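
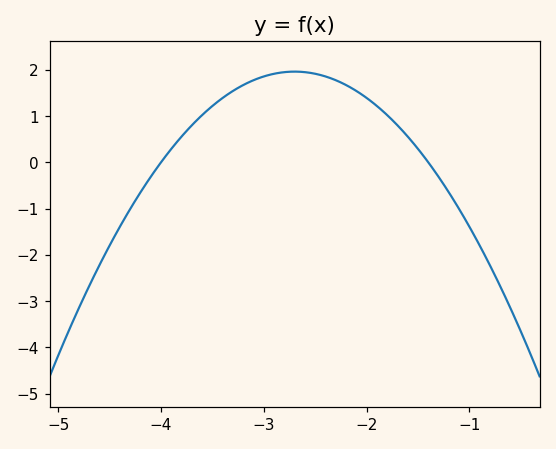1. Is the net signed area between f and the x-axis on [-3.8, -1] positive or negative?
positive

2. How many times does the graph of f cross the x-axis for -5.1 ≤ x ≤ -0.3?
2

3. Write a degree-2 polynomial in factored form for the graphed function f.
y = -1.16(x + 4)(x + 1.4)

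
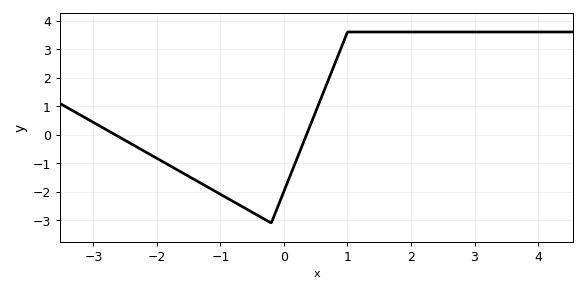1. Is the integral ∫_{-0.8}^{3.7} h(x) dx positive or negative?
positive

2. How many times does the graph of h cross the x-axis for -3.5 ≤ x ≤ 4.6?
2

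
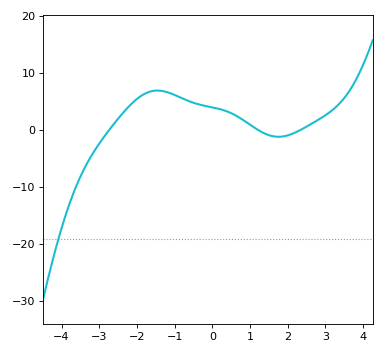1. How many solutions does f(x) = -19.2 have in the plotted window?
1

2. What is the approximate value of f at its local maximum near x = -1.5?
6.86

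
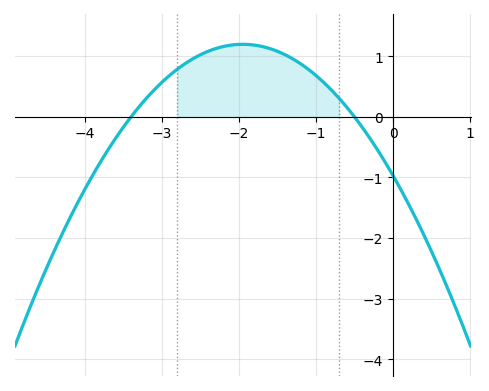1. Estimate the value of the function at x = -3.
0.57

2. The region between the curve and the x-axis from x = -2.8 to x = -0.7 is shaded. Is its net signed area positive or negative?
positive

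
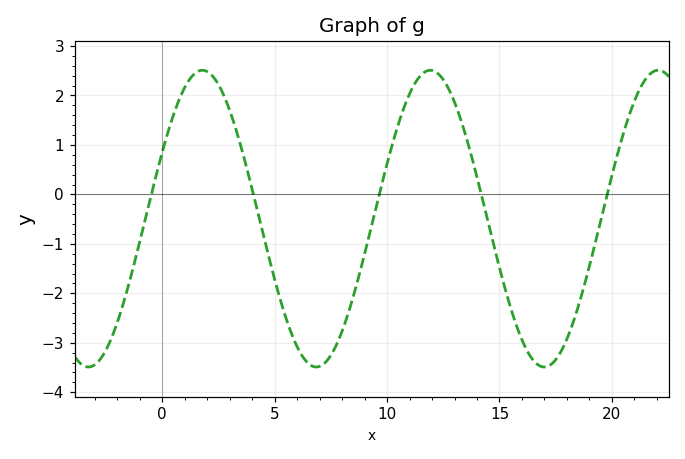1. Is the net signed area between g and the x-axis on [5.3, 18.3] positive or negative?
negative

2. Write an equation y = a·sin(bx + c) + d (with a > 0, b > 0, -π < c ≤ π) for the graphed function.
y = 3sin(0.62x + 0.462) - 0.49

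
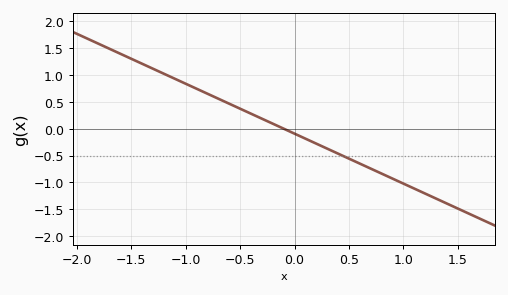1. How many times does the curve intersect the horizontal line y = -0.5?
1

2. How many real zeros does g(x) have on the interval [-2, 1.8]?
1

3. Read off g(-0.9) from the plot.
0.744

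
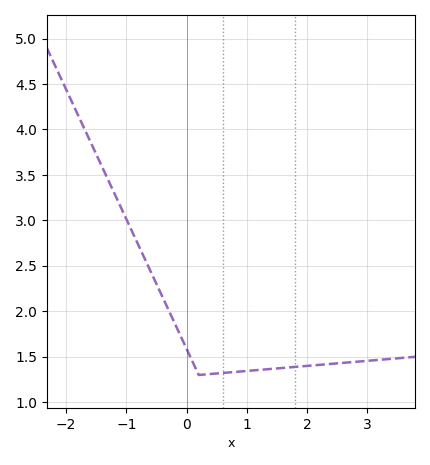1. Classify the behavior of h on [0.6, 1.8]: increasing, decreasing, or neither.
increasing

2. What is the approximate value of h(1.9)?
1.4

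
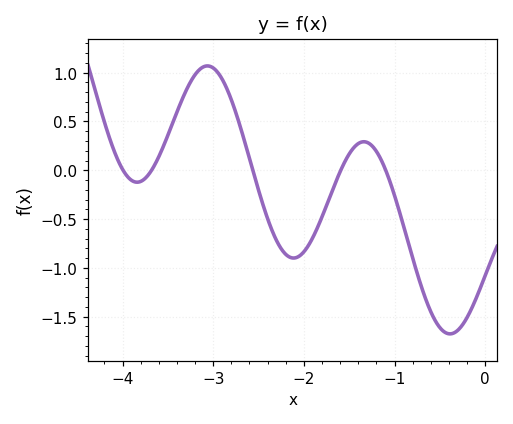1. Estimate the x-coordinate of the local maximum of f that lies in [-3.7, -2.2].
-3.1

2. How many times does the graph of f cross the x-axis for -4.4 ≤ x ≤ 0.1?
5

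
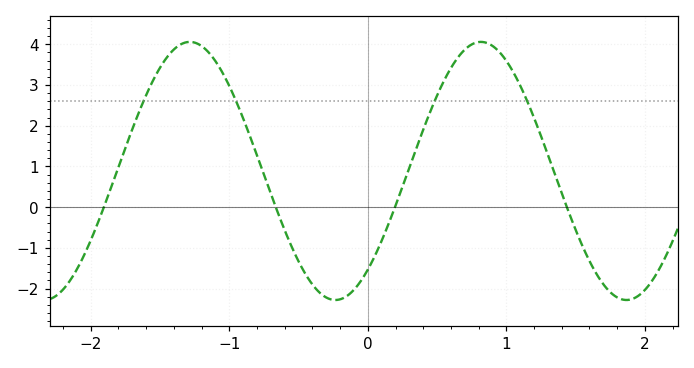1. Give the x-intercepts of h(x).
-1.9, -0.7, 0.2, 1.4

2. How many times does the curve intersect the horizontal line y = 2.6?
4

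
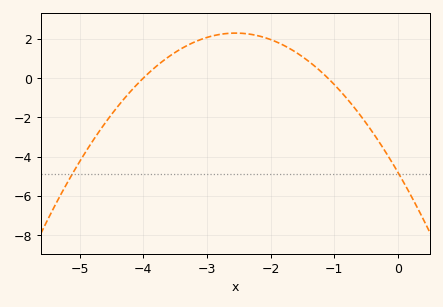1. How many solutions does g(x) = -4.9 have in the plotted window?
2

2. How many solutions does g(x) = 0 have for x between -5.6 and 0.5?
2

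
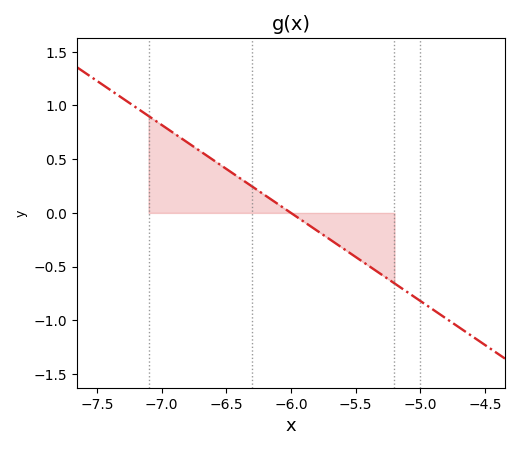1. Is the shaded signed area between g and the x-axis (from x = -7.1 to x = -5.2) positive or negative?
positive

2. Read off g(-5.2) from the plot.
-0.65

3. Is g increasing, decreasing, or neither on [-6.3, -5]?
decreasing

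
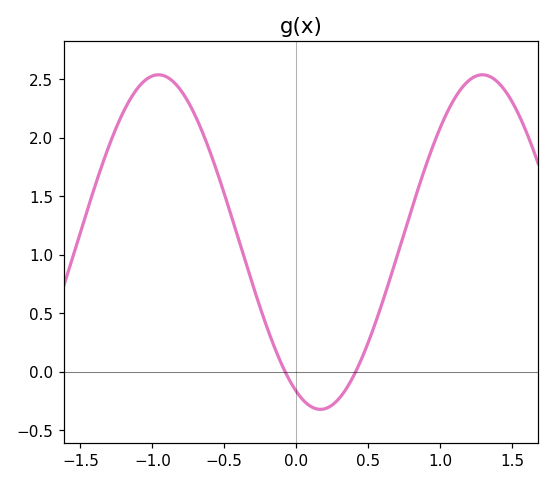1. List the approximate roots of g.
-0.076, 0.413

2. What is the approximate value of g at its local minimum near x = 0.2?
-0.32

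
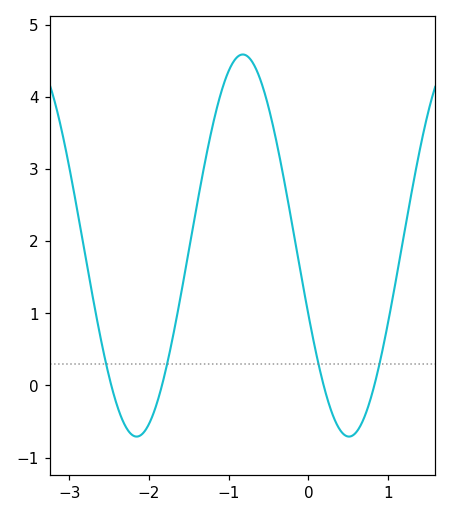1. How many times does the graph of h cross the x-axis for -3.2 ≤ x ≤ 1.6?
4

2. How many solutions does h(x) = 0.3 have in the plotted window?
4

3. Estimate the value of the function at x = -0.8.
4.6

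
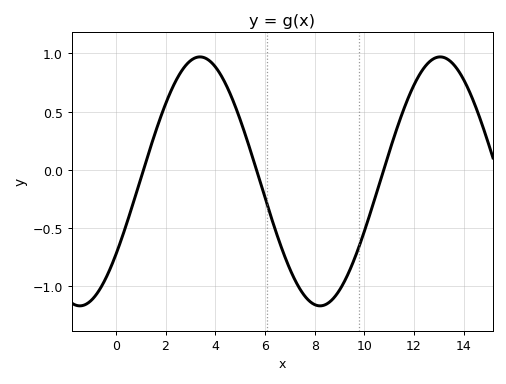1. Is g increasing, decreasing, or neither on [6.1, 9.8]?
neither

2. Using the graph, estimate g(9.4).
-0.85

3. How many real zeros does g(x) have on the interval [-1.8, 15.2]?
3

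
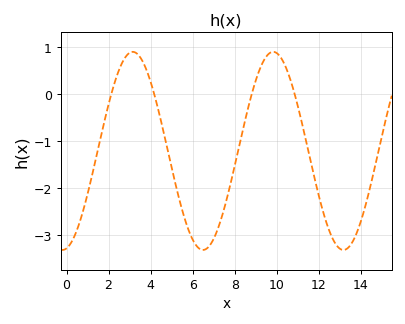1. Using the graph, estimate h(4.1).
0.115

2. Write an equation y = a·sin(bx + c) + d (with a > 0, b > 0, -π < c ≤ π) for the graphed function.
y = 2.11sin(0.94x - 1.39) - 1.21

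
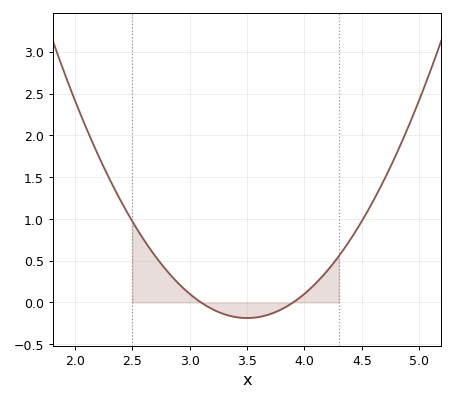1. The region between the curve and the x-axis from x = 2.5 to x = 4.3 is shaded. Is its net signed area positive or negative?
positive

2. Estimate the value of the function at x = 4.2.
0.383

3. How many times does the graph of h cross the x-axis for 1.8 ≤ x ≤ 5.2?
2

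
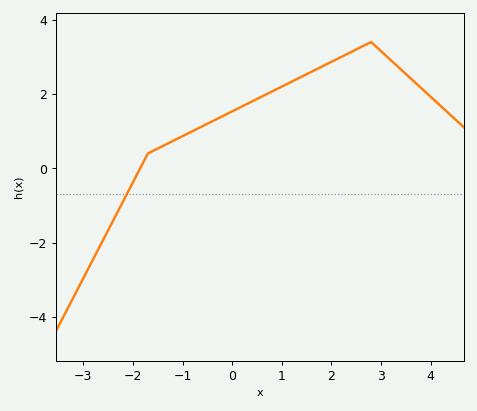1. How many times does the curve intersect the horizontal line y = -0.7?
1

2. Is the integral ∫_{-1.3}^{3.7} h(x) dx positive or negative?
positive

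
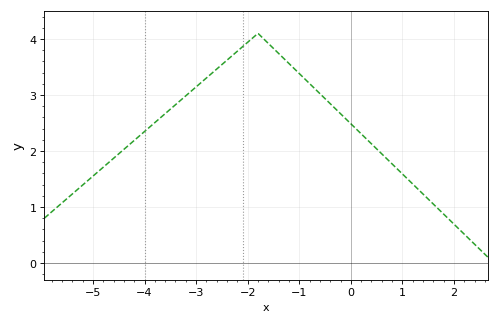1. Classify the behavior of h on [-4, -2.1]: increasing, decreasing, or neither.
increasing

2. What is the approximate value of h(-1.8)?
4.1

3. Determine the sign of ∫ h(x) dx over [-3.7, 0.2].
positive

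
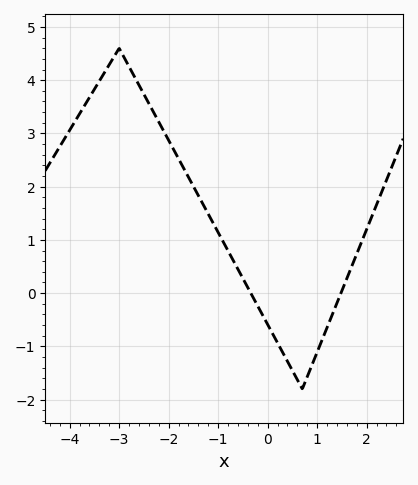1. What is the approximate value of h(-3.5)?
3.83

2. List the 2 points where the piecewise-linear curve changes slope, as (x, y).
(-3, 4.6); (0.7, -1.8)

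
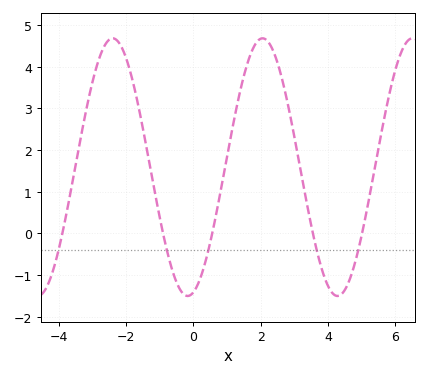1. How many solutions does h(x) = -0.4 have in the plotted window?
5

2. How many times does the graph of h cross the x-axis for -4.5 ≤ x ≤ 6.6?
5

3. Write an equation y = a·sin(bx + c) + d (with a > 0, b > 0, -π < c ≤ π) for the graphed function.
y = 3.09sin(1.4x - 1.3) + 1.59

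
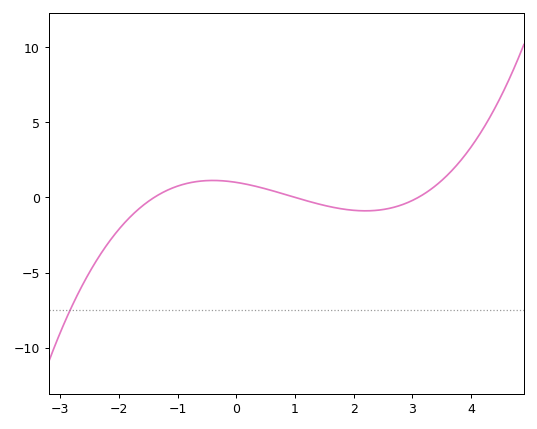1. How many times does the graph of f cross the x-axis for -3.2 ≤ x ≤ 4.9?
3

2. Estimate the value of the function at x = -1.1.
0.5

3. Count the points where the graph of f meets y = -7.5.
1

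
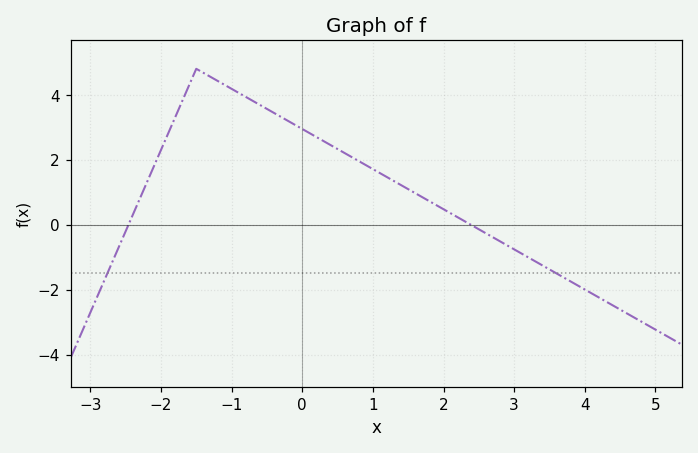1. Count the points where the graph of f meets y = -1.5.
2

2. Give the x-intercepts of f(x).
-2.46, 2.38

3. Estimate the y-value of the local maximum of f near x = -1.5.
4.8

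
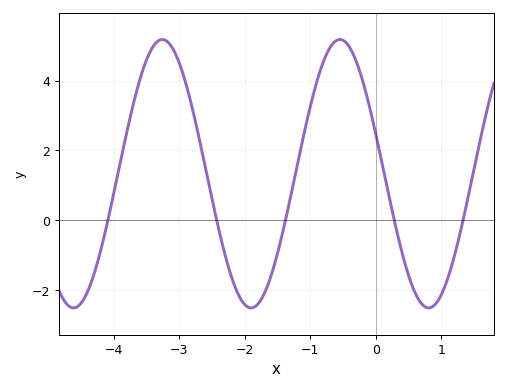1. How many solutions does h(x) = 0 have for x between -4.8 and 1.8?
5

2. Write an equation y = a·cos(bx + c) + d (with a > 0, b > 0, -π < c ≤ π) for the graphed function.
y = 3.85cos(2.3x + 1.3) + 1.33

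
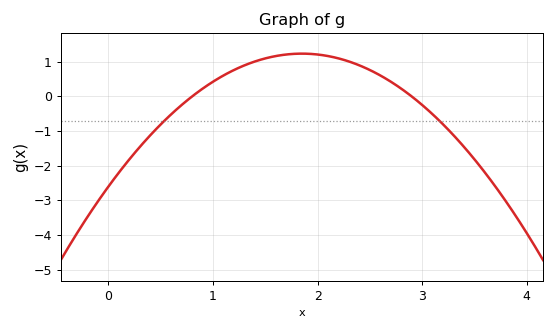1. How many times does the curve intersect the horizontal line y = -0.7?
2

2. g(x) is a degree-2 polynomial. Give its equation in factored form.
y = -1.12(x - 0.8)(x - 2.9)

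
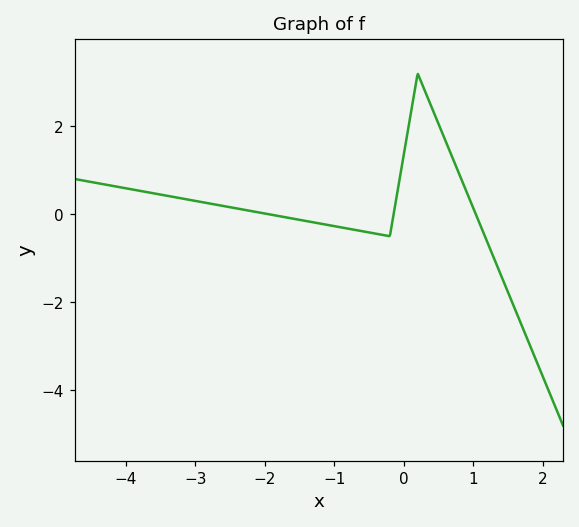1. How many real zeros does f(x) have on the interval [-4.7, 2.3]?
3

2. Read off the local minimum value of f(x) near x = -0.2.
-0.4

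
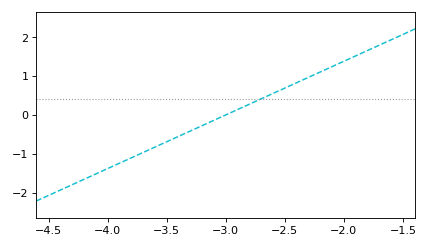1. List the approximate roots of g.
-3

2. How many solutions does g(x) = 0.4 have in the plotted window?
1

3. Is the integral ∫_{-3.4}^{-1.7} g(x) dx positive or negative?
positive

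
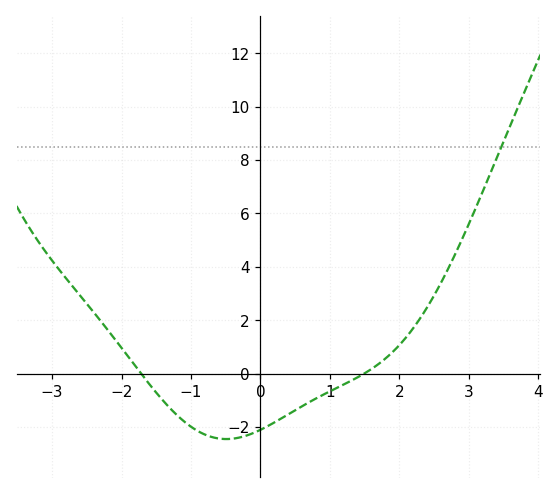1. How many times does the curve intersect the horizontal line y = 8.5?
1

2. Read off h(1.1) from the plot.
-0.536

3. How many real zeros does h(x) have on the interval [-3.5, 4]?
2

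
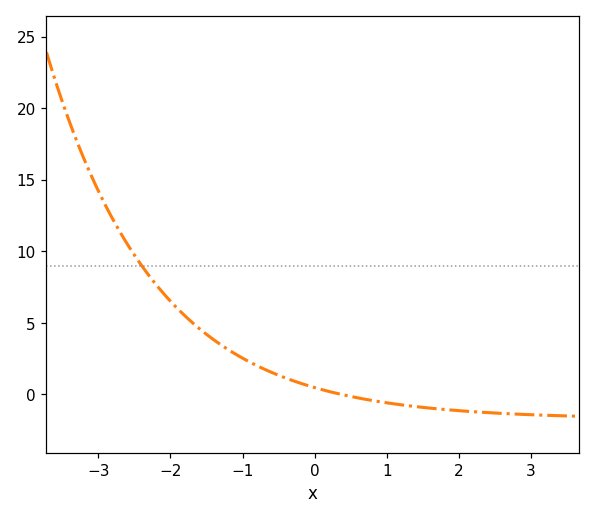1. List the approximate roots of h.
0.364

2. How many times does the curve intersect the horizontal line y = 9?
1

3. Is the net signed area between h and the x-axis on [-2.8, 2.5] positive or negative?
positive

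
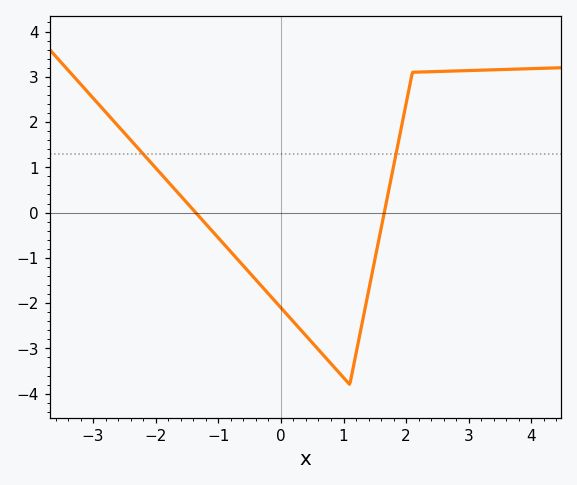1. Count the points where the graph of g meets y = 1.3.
2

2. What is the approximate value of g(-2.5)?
1.76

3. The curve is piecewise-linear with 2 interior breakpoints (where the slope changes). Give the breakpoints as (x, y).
(1.1, -3.8); (2.1, 3.1)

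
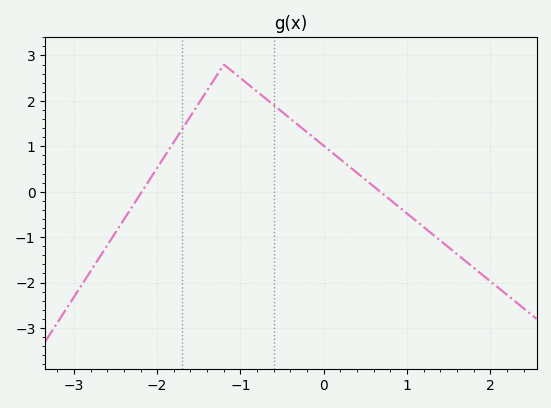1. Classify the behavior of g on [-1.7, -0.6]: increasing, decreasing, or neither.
neither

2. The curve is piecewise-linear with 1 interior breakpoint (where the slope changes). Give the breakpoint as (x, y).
(-1.2, 2.8)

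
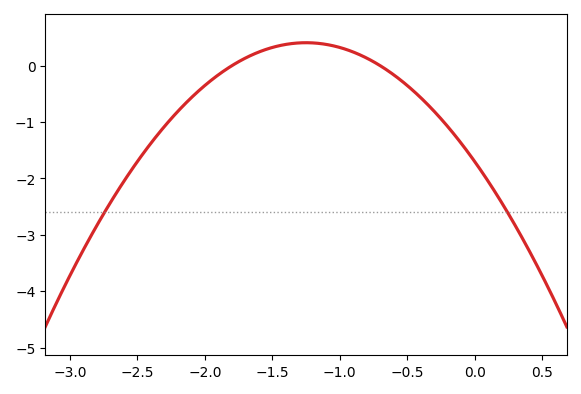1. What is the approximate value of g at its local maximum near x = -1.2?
0.408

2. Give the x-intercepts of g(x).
-1.8, -0.7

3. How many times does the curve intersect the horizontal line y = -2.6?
2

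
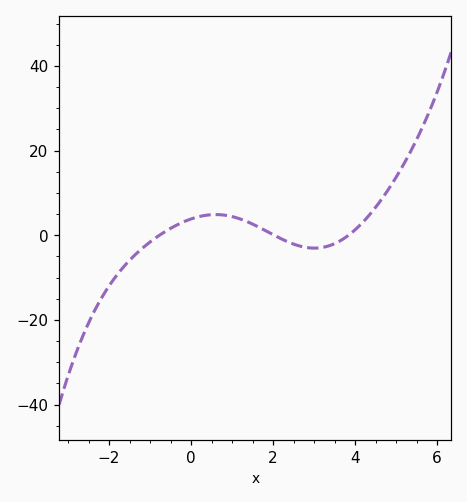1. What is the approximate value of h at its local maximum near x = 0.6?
4.88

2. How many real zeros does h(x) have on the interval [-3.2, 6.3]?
3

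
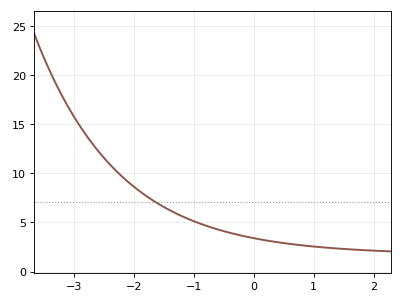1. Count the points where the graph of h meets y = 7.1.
1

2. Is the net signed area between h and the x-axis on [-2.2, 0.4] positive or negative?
positive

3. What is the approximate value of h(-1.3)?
5.92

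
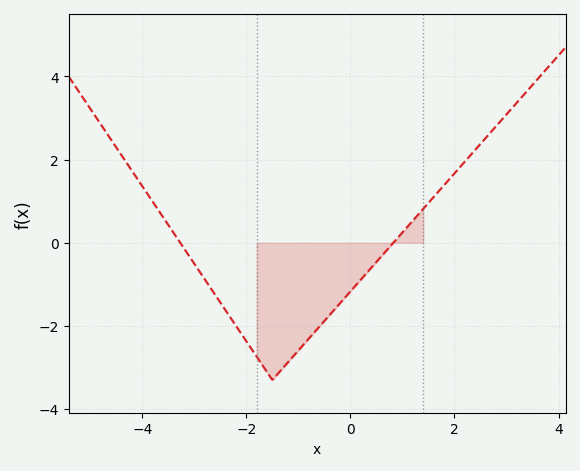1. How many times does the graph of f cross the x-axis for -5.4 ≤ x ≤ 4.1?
2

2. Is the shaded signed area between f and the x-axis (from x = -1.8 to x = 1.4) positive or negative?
negative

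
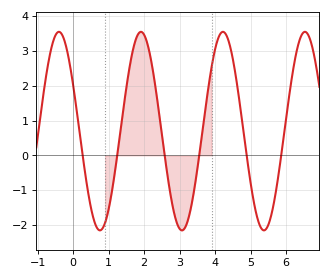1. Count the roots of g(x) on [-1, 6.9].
6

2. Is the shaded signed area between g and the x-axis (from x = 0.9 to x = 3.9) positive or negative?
positive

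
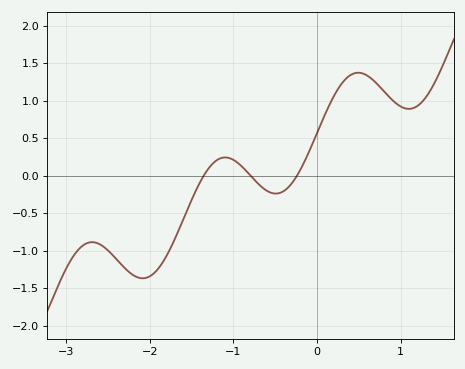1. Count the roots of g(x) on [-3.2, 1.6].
3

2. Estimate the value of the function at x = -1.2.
0.2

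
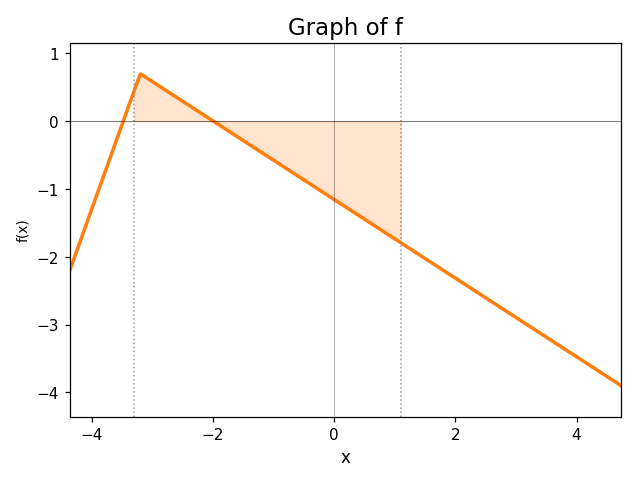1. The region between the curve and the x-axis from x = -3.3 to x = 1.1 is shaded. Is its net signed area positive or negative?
negative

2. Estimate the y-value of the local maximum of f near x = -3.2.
0.7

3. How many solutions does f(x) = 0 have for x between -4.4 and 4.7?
2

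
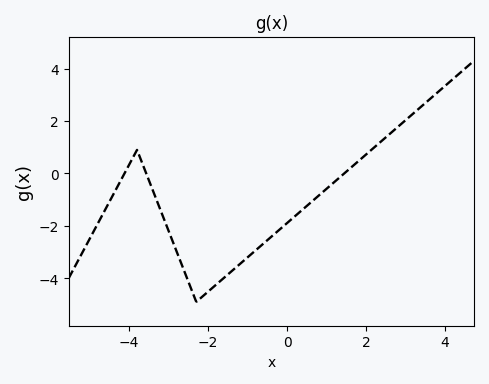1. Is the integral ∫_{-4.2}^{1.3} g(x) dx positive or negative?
negative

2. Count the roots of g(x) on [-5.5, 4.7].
3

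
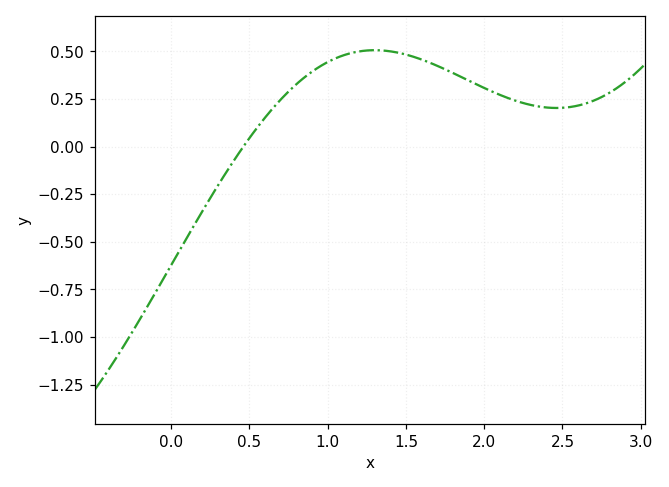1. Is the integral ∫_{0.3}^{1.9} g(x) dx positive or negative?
positive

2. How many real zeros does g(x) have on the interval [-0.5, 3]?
1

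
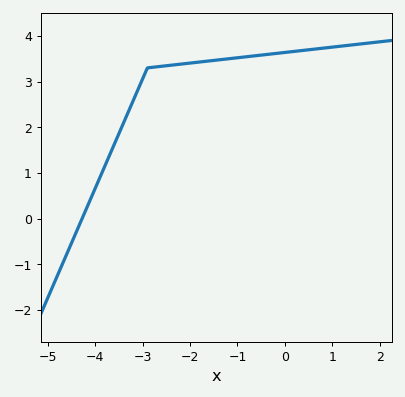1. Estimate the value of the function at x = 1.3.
3.79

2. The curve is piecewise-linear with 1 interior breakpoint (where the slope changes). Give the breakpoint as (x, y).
(-2.9, 3.3)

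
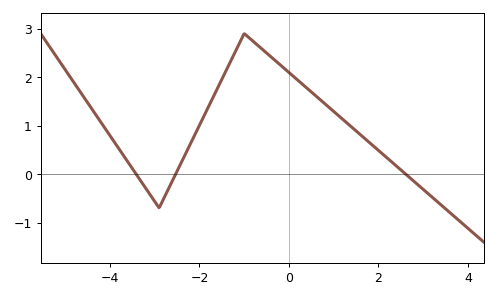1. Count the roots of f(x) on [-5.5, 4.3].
3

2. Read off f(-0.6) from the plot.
2.6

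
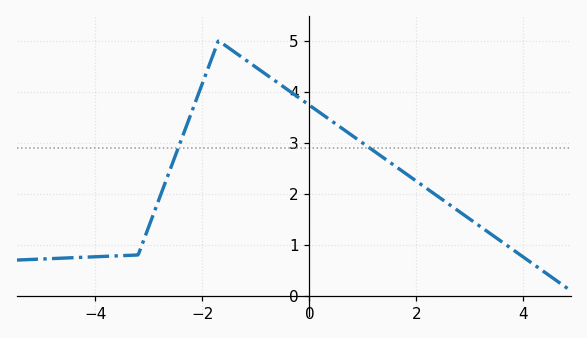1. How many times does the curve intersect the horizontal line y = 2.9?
2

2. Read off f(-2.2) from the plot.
3.6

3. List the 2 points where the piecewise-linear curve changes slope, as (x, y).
(-3.2, 0.8); (-1.7, 5)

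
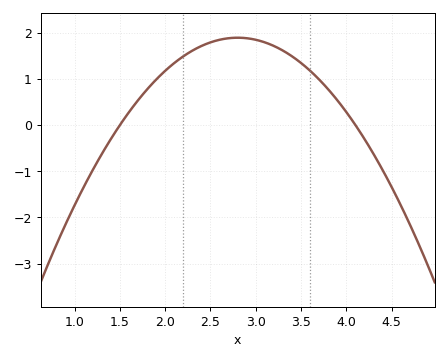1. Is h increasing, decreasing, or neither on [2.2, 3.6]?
neither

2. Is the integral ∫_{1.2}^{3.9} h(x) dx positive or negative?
positive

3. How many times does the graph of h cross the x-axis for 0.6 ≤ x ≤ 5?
2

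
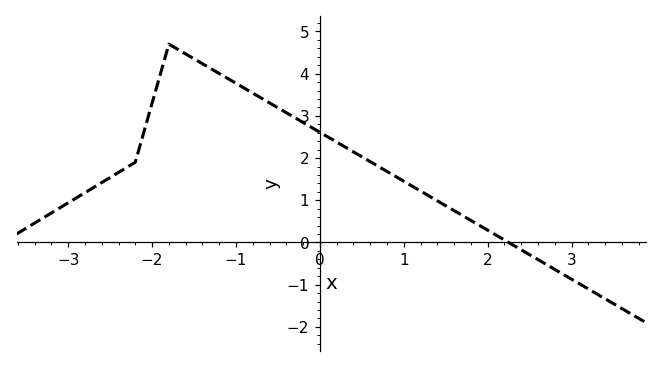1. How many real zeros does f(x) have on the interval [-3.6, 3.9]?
1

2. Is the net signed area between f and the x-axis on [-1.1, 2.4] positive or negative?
positive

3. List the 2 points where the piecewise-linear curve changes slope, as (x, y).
(-2.2, 1.9); (-1.8, 4.7)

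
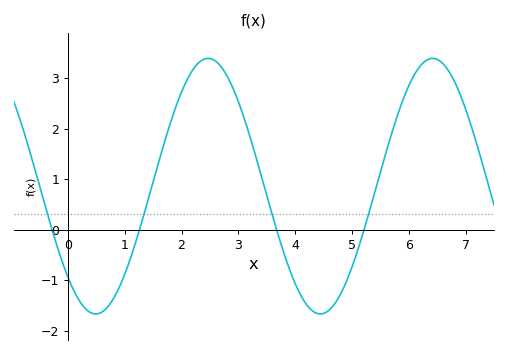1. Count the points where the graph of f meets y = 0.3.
4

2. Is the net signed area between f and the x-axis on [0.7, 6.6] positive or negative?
positive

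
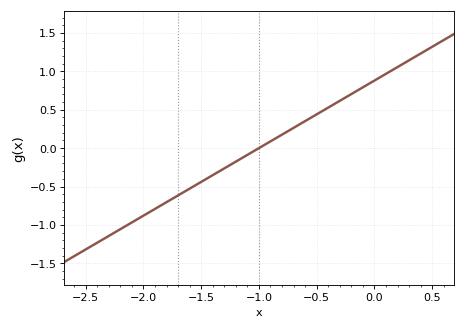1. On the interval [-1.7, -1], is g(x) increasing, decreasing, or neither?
increasing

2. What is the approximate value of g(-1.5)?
-0.45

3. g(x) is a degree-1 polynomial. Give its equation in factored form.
y = 0.88(x + 1)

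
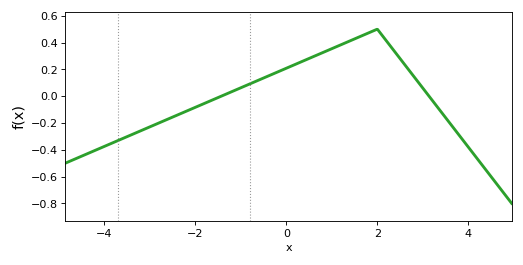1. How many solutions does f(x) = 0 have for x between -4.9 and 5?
2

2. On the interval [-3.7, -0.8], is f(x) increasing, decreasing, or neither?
increasing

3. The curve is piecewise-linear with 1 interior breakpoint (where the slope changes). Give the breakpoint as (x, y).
(2, 0.5)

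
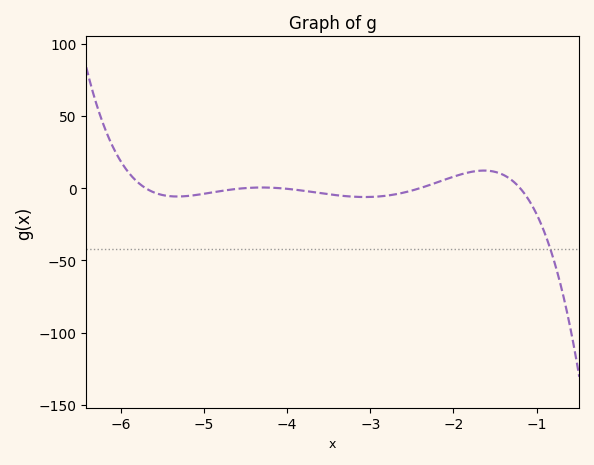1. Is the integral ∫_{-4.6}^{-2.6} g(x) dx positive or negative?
negative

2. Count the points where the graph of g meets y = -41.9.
1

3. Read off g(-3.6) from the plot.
-3.46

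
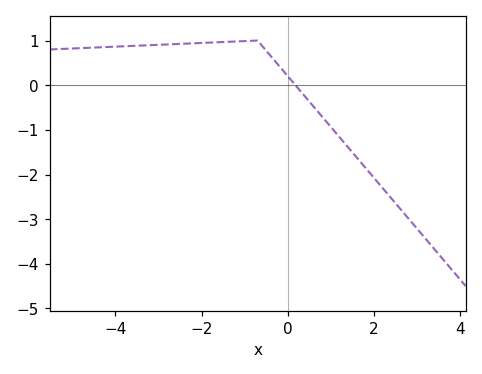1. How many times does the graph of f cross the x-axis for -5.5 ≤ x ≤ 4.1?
1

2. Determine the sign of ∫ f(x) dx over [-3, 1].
positive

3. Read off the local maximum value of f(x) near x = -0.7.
1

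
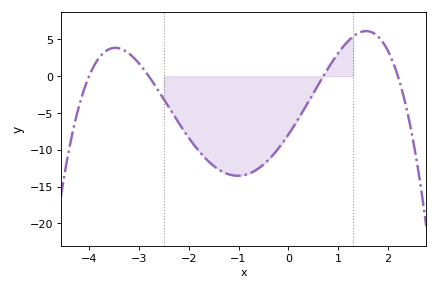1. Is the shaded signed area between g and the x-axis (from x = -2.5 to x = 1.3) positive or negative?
negative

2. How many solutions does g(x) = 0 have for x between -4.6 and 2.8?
4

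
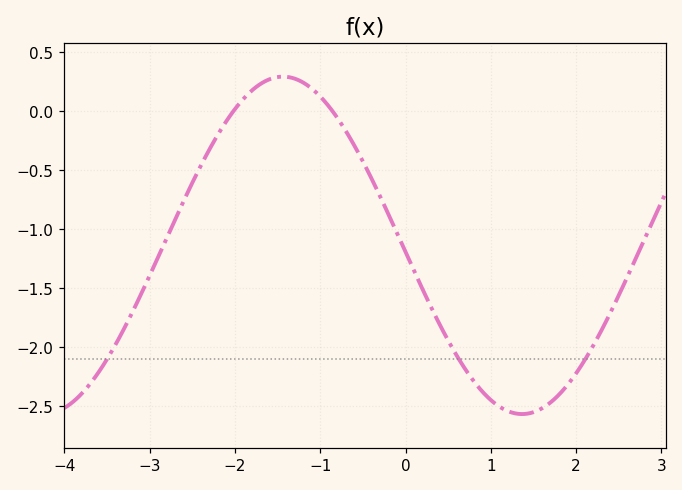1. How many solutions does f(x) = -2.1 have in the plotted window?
3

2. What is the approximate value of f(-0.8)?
-0.05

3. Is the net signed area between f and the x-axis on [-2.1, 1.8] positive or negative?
negative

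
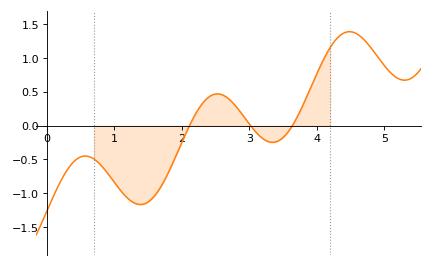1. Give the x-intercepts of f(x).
2.11, 3.02, 3.64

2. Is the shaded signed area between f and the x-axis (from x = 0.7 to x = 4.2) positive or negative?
negative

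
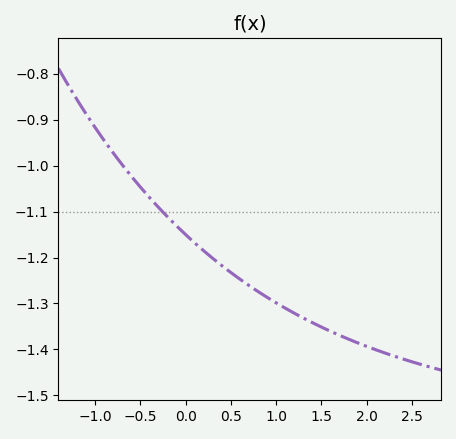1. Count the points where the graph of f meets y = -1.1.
1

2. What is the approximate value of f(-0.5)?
-1.05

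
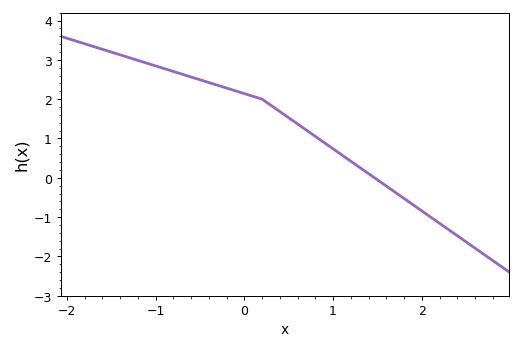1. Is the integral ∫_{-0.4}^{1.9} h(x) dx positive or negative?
positive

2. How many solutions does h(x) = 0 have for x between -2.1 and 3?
1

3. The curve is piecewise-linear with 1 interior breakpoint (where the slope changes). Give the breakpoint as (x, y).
(0.2, 2)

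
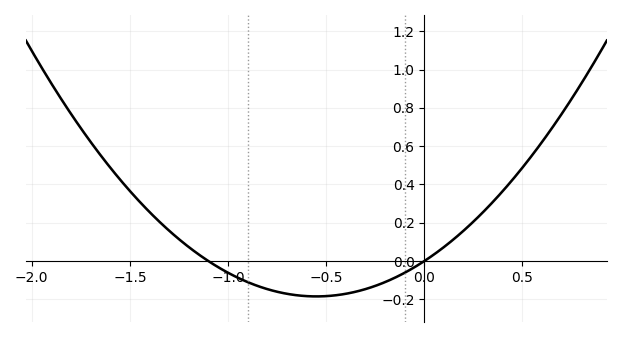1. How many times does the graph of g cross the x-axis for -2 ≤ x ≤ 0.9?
2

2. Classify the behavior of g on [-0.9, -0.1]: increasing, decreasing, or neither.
neither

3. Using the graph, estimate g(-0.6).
-0.18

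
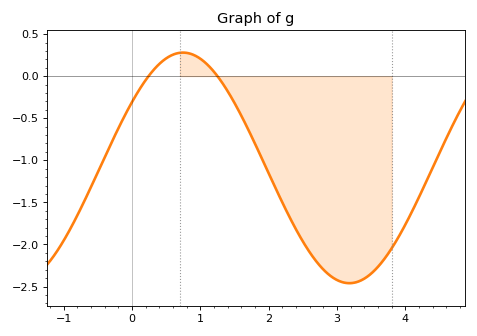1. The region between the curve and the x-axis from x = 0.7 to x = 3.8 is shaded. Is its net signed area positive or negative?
negative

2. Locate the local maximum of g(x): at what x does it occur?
0.744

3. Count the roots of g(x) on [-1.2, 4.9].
2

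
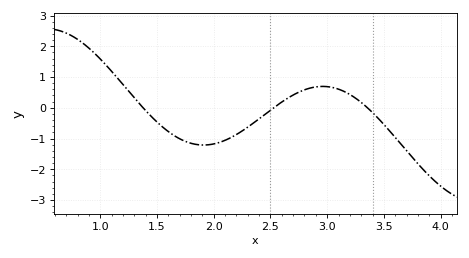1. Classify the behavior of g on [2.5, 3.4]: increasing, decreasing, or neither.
neither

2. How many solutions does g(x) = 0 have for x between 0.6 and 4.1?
3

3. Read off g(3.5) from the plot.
-0.5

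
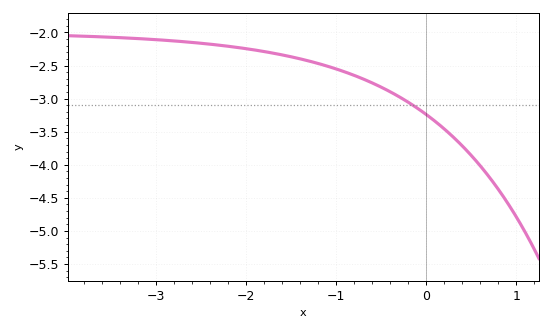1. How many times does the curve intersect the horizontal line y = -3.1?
1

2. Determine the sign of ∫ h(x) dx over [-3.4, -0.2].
negative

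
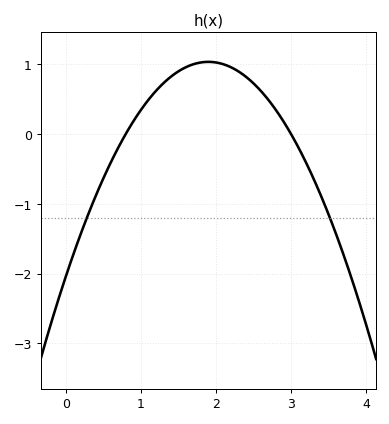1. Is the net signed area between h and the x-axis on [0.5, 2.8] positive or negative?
positive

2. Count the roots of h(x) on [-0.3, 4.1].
2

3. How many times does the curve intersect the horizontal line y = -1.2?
2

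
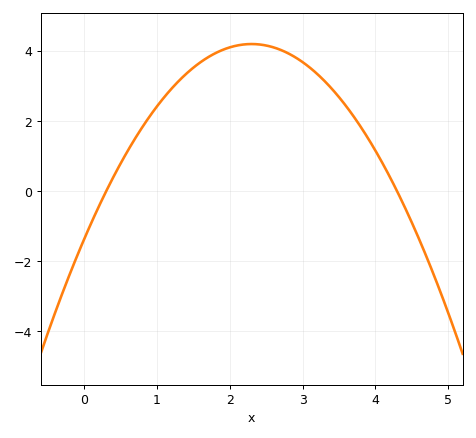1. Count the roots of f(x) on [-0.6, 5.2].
2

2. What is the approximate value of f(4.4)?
-0.4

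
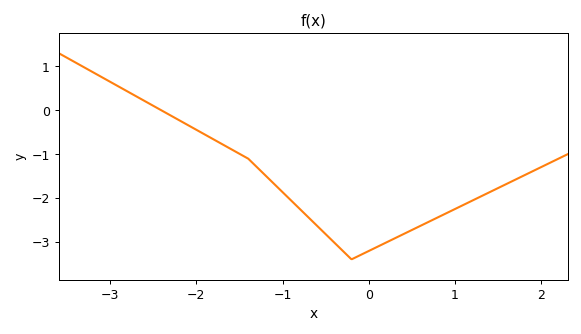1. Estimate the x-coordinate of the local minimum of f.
-0.2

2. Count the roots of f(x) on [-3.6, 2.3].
1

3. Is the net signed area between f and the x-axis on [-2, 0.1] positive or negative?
negative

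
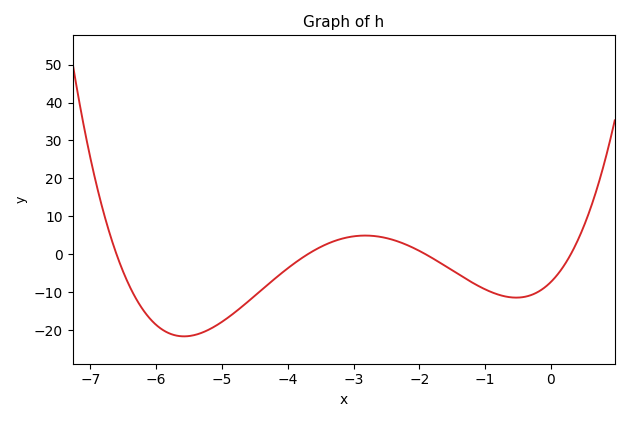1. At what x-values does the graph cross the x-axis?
-6.6, -3.6, -2, 0.4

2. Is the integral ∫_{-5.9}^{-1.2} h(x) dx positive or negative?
negative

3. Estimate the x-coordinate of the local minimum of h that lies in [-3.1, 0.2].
-0.6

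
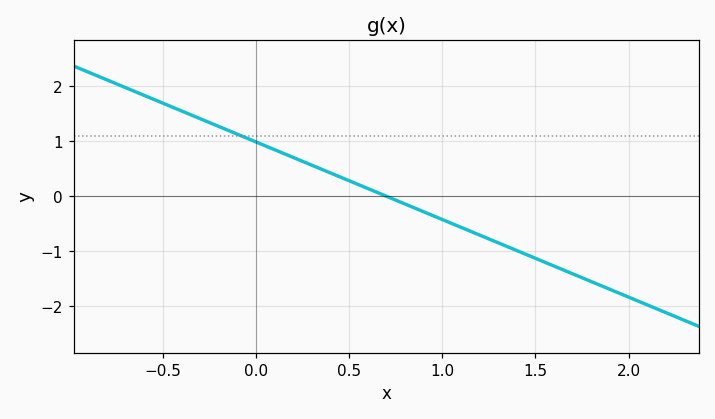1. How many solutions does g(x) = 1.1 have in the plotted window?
1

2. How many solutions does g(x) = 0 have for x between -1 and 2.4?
1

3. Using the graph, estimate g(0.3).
0.6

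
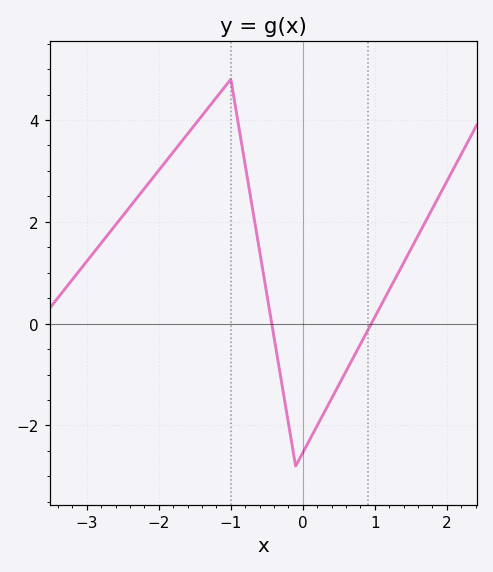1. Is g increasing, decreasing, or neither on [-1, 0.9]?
neither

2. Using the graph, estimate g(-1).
4.8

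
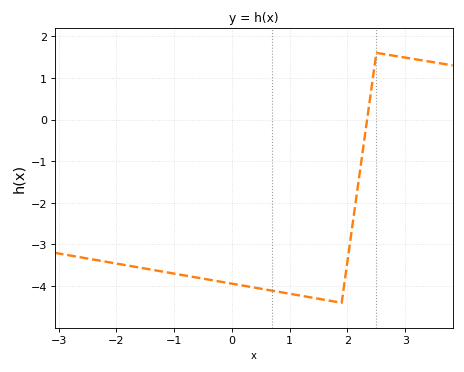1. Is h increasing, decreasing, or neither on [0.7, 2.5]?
neither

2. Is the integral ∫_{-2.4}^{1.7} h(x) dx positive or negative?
negative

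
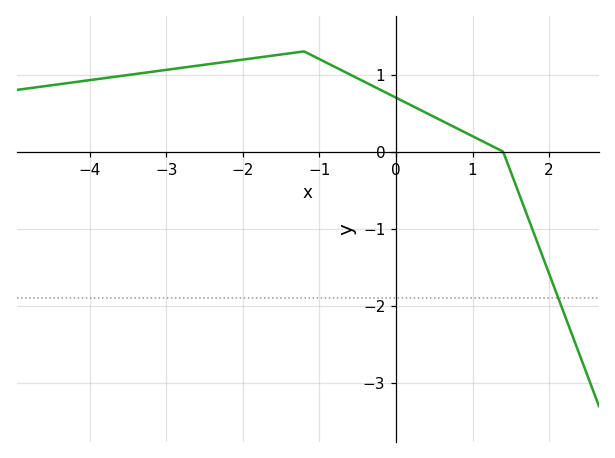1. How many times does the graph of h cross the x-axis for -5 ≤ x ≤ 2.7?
1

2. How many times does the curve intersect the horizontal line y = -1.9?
1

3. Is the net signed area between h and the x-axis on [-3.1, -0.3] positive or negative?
positive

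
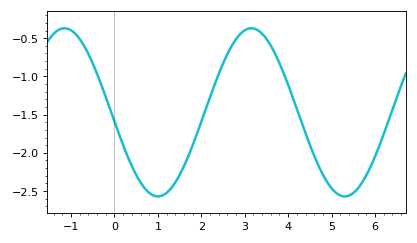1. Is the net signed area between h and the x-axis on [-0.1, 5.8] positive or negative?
negative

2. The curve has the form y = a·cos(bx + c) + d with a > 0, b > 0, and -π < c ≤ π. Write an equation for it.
y = 1.1cos(1.5x + 1.7) - 1.47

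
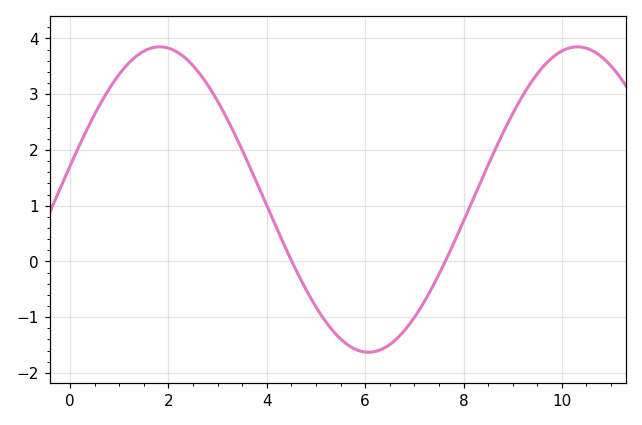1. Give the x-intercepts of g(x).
4.51, 7.63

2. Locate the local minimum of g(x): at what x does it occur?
6.07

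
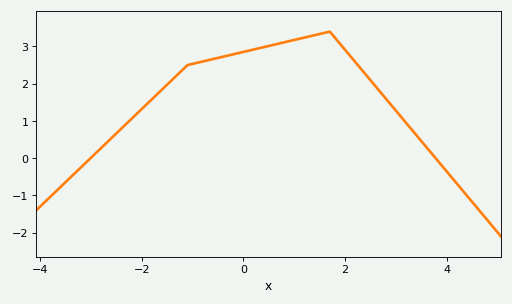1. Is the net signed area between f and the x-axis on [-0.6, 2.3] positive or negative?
positive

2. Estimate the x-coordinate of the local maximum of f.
1.7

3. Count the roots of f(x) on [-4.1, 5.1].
2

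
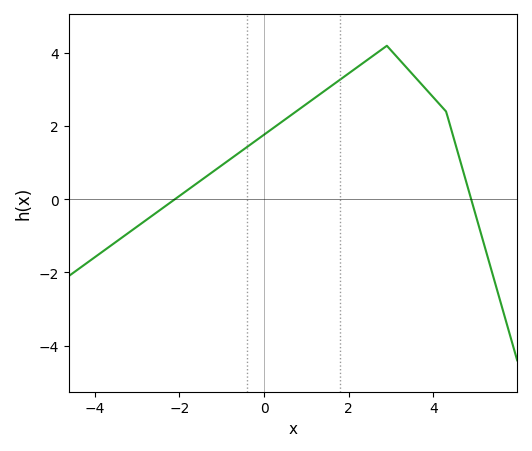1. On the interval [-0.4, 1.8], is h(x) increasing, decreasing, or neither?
increasing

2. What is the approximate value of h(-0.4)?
1.4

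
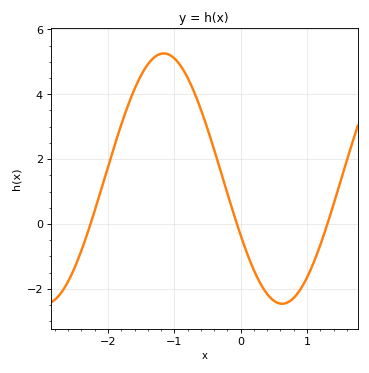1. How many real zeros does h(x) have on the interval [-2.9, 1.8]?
3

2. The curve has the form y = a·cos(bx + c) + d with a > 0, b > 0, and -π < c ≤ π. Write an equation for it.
y = 3.86cos(1.8x + 2) + 1.4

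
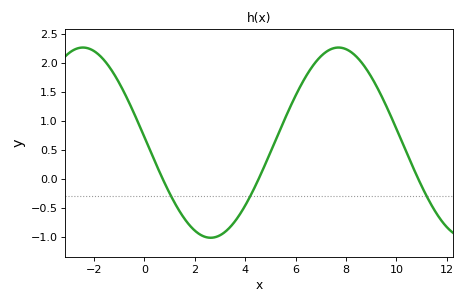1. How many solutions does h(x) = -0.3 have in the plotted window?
3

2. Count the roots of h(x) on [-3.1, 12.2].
3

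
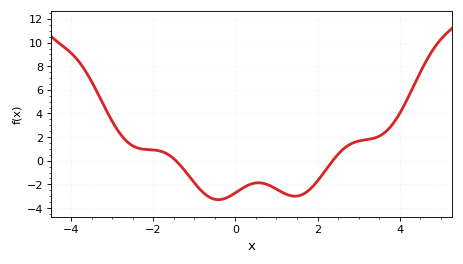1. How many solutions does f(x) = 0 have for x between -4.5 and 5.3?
2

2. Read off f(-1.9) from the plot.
0.872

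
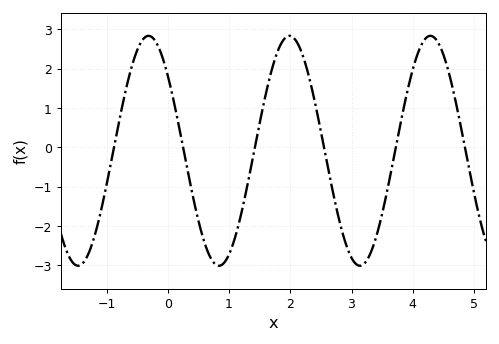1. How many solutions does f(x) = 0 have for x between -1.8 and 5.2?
6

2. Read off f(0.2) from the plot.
0.4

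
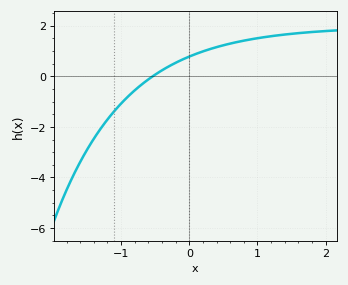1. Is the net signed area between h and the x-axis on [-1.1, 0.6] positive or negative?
positive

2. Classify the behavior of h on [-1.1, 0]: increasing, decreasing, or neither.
increasing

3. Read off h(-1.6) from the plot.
-3.4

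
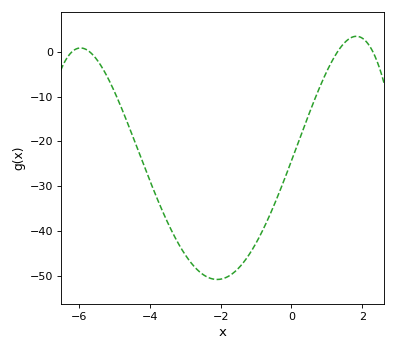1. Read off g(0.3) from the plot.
-17.9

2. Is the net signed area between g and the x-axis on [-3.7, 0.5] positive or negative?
negative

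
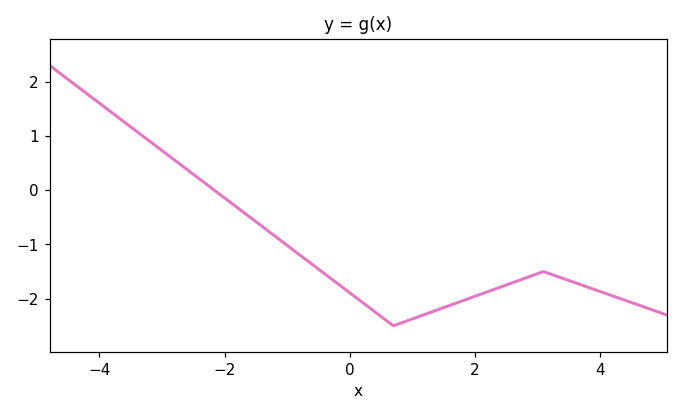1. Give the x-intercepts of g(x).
-2.2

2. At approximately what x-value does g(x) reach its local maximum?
3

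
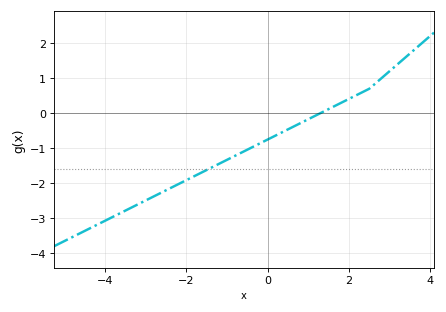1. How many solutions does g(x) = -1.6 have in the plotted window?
1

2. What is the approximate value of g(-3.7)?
-2.9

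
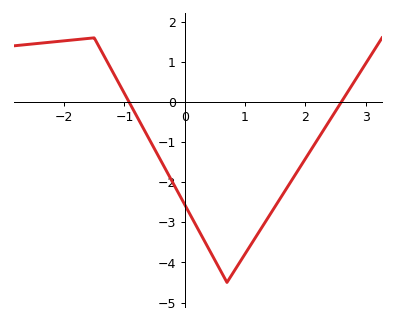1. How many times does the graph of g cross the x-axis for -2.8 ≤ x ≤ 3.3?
2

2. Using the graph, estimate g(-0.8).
-0.3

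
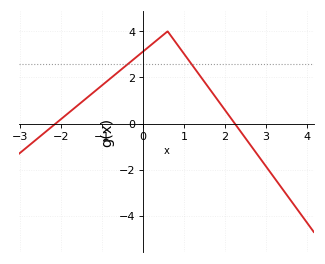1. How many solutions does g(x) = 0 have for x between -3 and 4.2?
2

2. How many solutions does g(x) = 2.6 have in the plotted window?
2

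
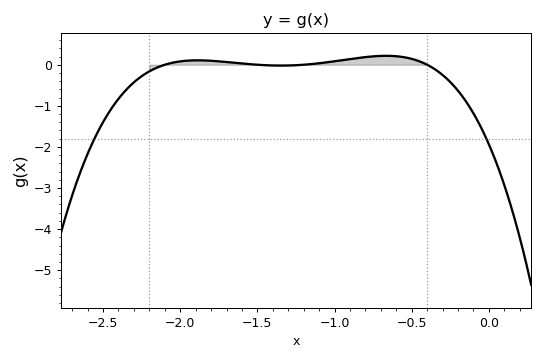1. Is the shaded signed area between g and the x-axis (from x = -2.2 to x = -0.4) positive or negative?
positive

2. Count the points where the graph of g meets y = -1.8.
2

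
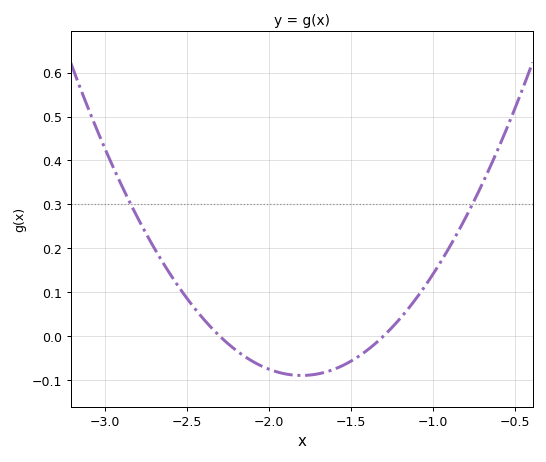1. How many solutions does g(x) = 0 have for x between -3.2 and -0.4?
2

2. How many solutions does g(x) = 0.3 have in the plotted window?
2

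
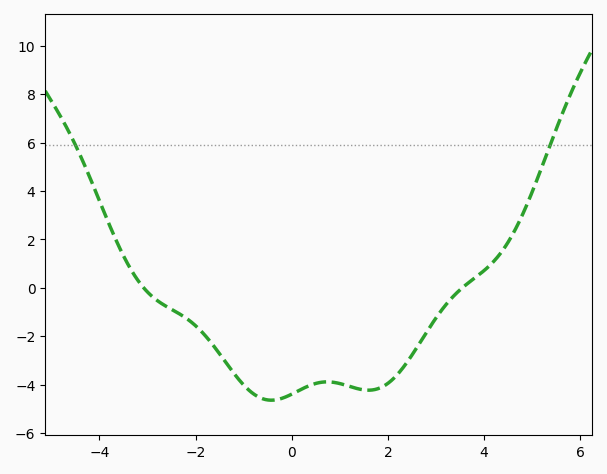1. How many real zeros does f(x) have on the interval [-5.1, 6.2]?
2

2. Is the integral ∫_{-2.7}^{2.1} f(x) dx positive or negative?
negative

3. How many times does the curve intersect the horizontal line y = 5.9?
2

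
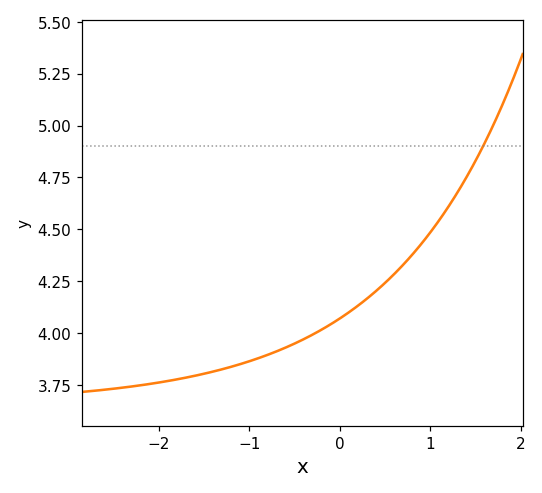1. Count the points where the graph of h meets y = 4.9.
1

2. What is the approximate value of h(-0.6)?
3.92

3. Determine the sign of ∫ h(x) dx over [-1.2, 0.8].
positive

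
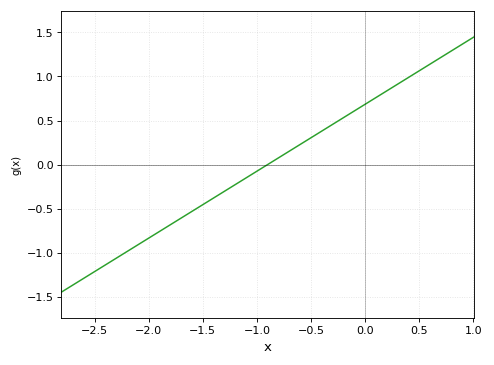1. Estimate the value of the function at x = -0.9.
0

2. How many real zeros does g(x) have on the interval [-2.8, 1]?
1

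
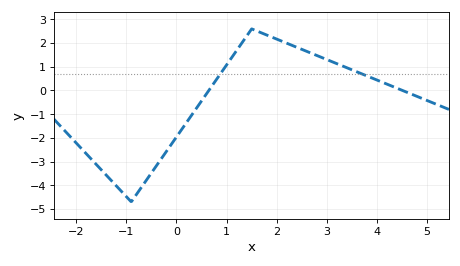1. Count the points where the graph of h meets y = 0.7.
2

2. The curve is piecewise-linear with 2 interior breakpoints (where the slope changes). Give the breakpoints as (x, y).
(-0.9, -4.7); (1.5, 2.6)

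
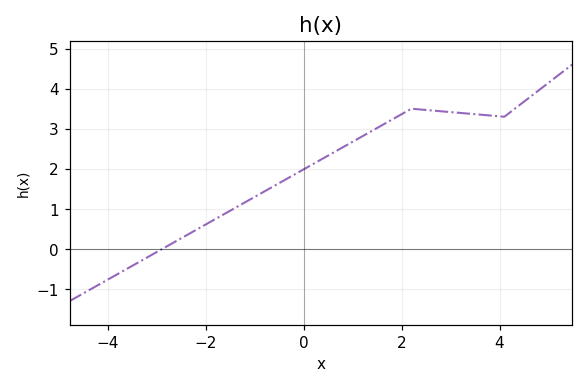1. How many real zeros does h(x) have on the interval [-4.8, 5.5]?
1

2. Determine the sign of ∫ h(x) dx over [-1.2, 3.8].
positive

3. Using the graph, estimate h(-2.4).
0.335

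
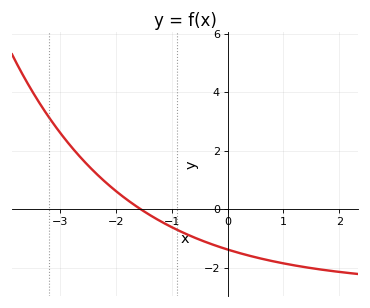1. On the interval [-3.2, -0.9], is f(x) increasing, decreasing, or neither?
decreasing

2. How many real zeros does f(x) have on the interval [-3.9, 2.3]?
1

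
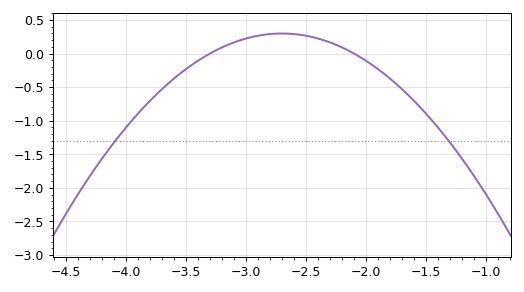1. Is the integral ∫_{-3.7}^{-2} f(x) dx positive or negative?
positive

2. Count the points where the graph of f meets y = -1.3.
2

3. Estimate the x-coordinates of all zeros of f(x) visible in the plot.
-3.3, -2.1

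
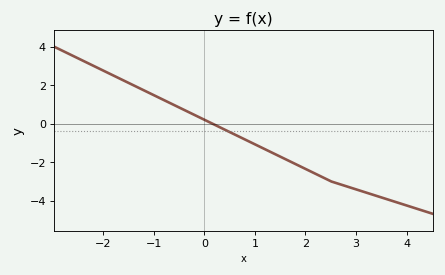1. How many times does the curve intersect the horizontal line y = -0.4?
1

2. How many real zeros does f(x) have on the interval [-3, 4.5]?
1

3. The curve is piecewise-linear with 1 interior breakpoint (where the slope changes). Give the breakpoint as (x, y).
(2.5, -3)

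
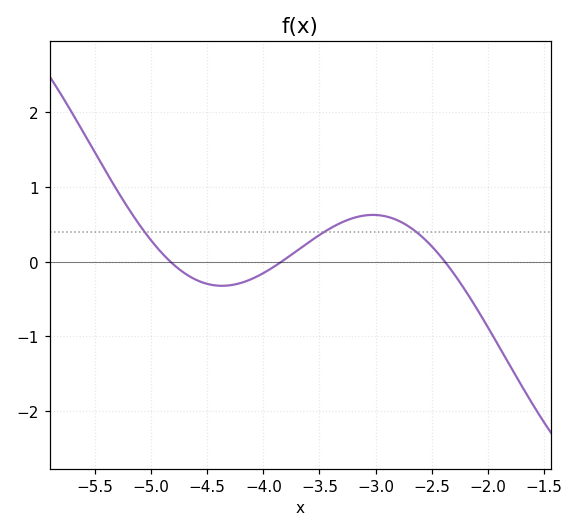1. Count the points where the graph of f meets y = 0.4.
3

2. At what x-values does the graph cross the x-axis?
-4.8, -3.8, -2.4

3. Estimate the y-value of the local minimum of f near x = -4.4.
-0.3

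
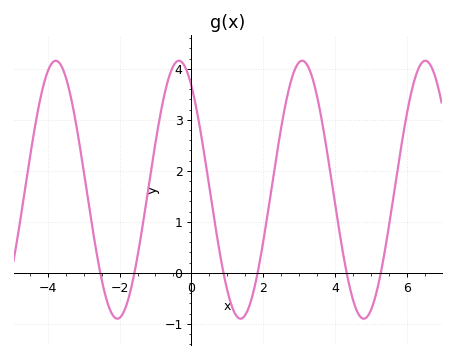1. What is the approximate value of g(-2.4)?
-0.4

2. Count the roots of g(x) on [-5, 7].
6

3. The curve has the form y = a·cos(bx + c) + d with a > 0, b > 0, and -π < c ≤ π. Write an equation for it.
y = 2.53cos(1.8x + 0.63) + 1.63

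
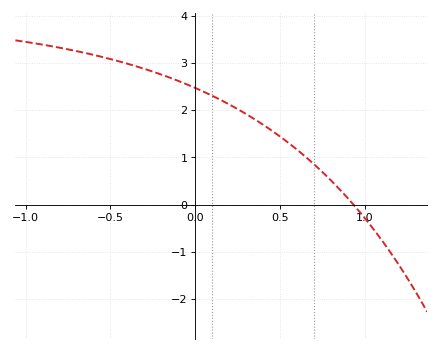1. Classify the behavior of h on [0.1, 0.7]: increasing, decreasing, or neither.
decreasing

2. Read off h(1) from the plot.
-0.292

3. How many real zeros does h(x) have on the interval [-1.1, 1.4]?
1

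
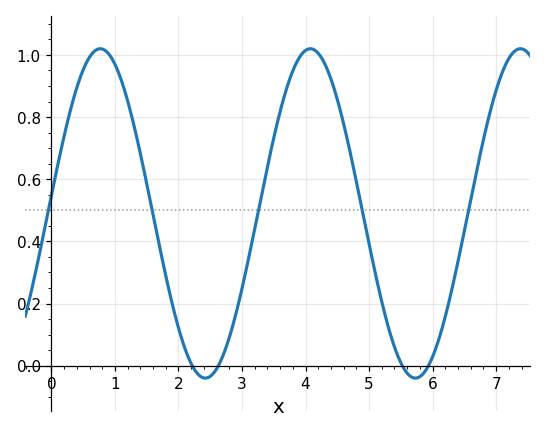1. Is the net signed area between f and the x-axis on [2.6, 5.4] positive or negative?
positive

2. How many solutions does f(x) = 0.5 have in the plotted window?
5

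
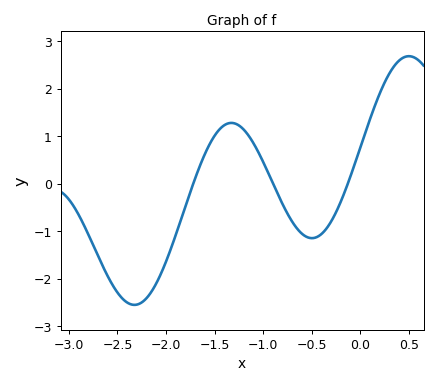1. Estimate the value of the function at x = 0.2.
1.9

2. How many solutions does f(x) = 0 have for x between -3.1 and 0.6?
3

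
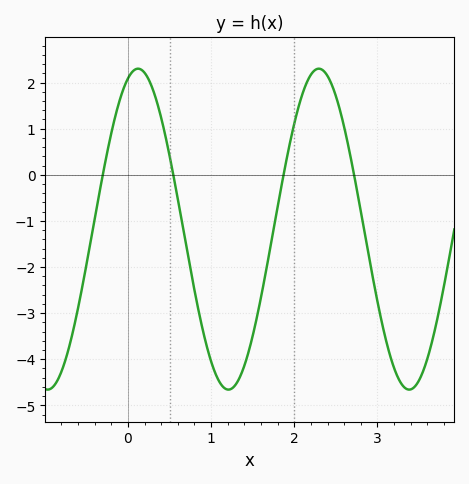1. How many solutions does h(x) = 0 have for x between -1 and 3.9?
4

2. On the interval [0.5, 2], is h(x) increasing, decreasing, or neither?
neither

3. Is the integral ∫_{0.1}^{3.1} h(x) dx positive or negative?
negative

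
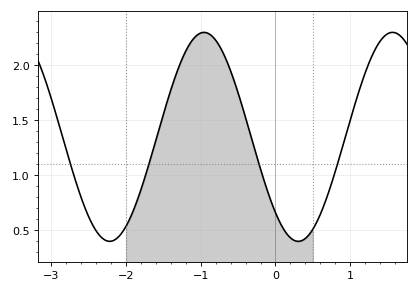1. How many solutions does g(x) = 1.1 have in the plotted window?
4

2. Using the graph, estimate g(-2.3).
0.4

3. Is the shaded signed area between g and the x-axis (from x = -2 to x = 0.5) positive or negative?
positive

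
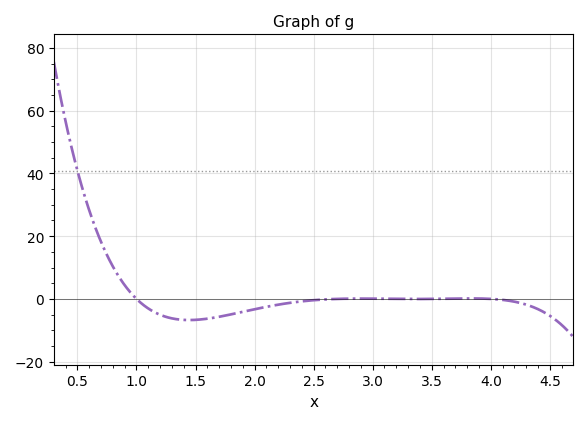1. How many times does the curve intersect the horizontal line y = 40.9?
1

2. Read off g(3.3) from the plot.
-0.025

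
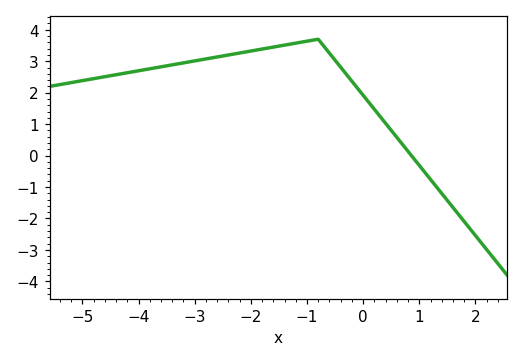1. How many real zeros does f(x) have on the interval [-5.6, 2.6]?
1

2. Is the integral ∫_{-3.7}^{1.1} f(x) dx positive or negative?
positive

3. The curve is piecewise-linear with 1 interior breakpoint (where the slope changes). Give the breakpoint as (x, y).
(-0.8, 3.7)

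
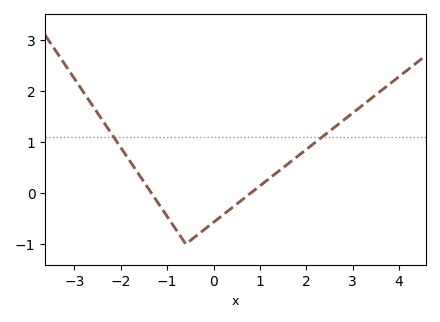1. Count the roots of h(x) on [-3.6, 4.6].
2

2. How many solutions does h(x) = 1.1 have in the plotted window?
2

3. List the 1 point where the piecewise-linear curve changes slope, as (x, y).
(-0.6, -1)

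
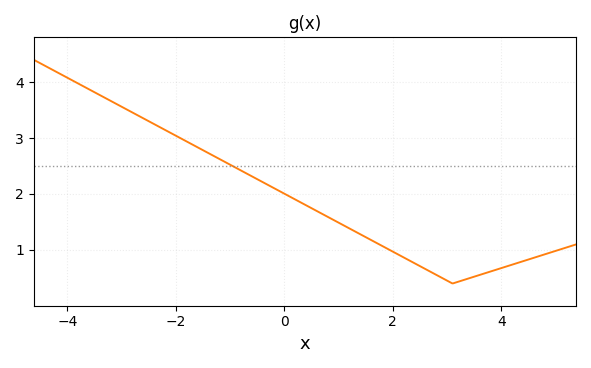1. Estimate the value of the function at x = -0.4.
2.21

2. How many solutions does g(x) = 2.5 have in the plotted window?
1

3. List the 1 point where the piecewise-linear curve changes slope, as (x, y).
(3.1, 0.4)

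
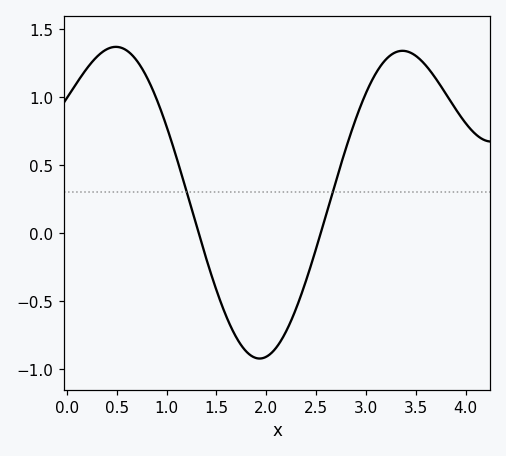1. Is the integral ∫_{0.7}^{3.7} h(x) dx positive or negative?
positive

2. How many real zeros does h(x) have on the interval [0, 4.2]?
2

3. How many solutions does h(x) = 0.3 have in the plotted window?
2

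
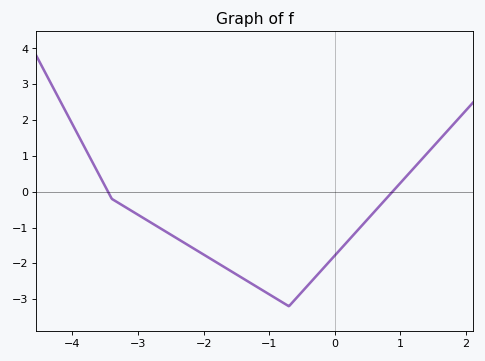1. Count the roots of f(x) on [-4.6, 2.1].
2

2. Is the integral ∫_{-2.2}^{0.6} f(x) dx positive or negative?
negative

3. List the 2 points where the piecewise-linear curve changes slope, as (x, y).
(-3.4, -0.2); (-0.7, -3.2)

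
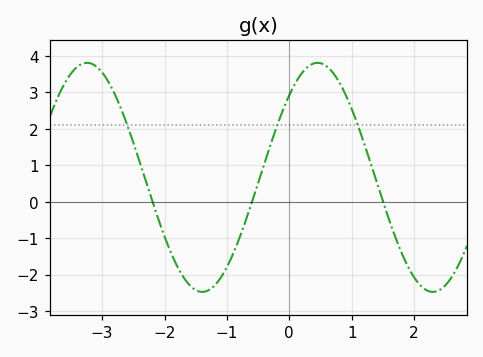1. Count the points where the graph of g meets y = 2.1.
3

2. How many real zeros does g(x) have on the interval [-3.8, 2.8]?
3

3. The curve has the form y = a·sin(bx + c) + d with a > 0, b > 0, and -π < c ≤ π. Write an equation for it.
y = 3.14sin(1.7x + 0.8) + 0.67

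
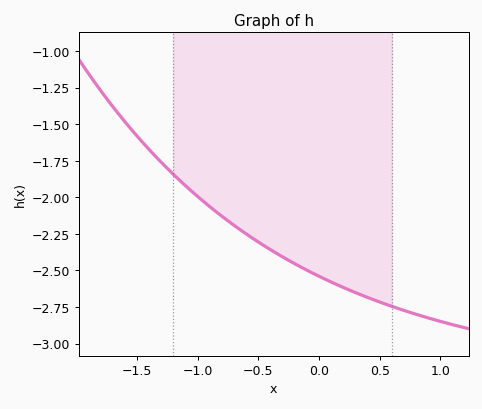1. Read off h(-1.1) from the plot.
-1.92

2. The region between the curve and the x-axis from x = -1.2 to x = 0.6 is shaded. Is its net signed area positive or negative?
negative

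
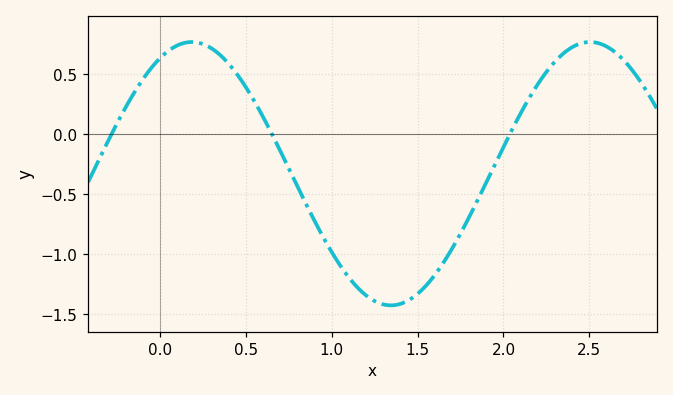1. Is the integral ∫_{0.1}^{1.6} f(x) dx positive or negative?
negative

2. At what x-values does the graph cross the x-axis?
-0.282, 0.652, 2.04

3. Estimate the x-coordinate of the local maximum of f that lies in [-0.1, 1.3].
0.184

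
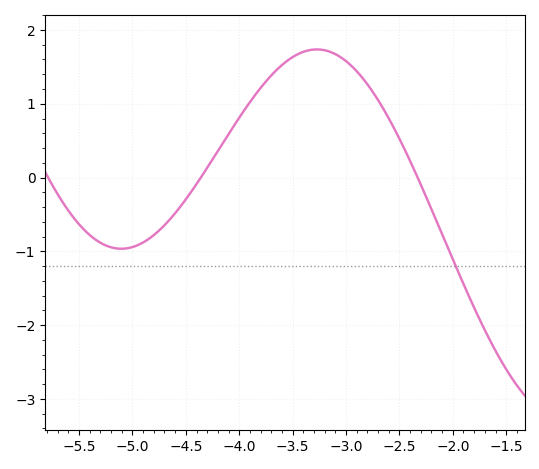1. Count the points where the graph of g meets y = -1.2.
1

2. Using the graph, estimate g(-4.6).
-0.5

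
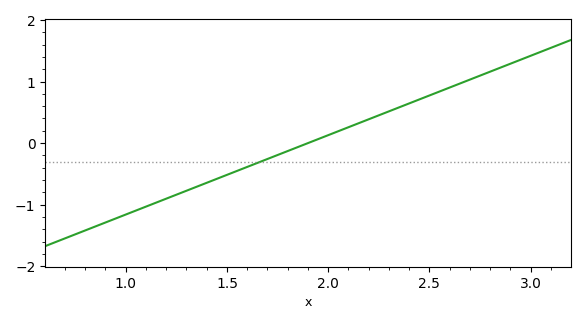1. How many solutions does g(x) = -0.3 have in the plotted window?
1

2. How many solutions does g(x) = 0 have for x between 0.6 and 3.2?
1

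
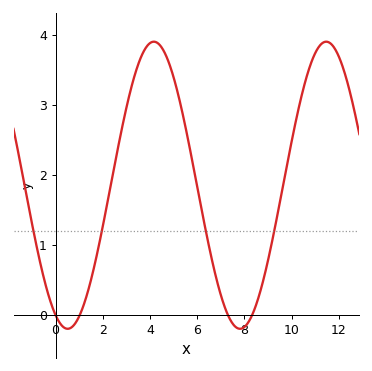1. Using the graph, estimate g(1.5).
0.5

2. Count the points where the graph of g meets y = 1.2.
4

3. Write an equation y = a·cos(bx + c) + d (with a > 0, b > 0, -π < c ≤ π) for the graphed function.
y = 2.05cos(0.86x + 2.7) + 1.85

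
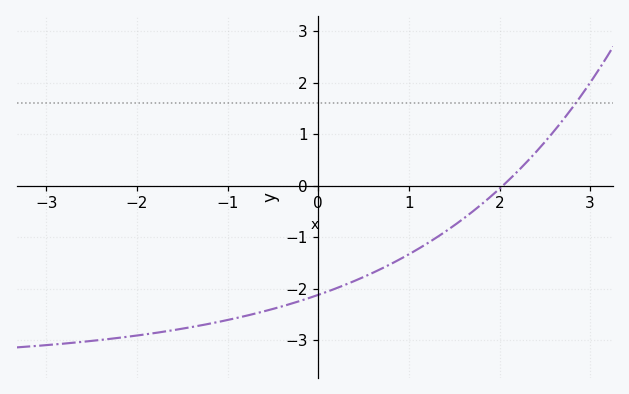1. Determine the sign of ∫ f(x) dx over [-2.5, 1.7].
negative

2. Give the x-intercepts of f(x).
2.04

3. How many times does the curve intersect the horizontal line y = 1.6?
1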